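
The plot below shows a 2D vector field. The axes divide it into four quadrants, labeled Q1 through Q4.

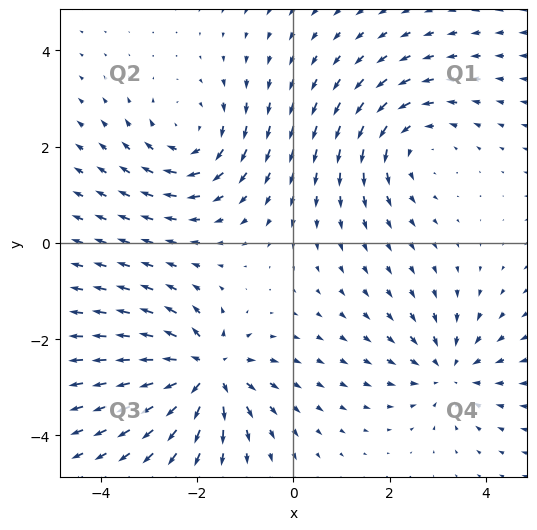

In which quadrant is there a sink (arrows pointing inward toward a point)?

The sink sits at approximately (3.2, -2.7), which lies in quadrant Q4. The divergence there is about -4, negative as expected for a sink.

Q4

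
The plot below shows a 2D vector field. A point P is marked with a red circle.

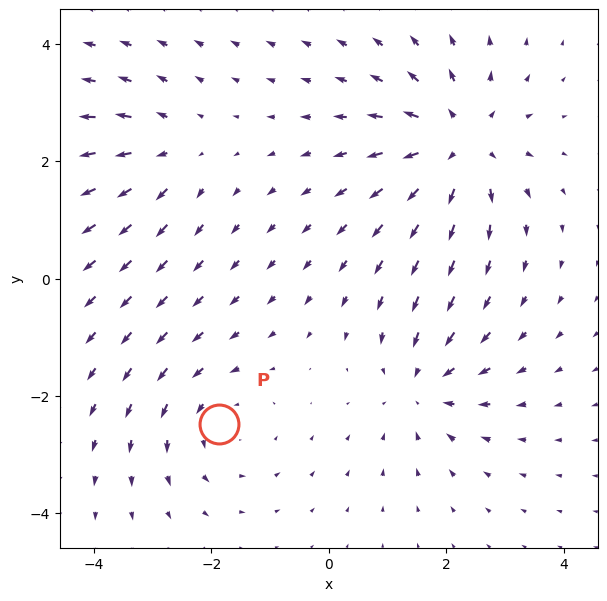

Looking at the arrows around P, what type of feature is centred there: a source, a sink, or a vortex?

vortex

At P (-1.9, -2.5) the arrows circulate counterclockwise. Divergence ≈0, curl about +3 — near-zero divergence with nonzero curl is a vortex.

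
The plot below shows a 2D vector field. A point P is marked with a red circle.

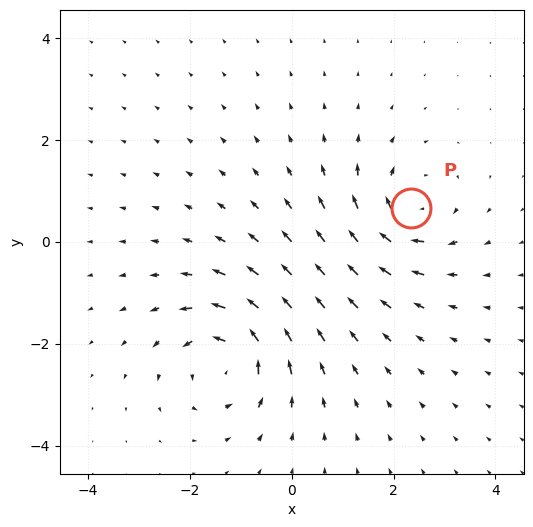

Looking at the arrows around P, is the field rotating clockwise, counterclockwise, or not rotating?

Near P at (2.3, 0.7) the arrows circulate clockwise. The curl (z-component) there is about -4; negative curl means clockwise rotation.

clockwise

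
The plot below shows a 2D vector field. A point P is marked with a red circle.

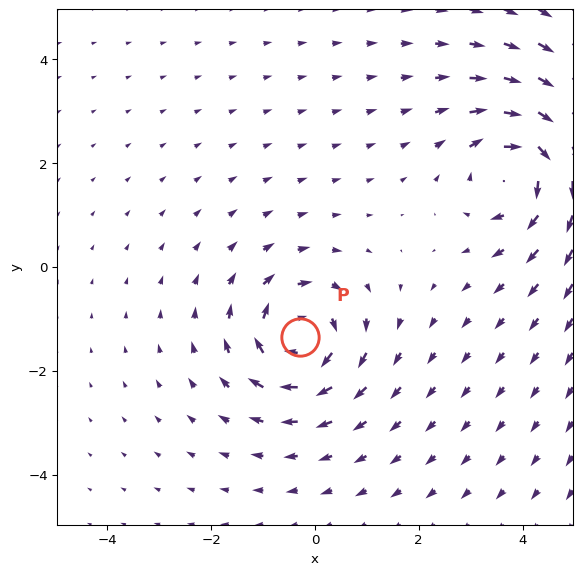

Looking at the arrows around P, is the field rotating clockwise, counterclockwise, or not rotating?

Near P at (-0.3, -1.3) the arrows circulate clockwise. The curl (z-component) there is about -4; negative curl means clockwise rotation.

clockwise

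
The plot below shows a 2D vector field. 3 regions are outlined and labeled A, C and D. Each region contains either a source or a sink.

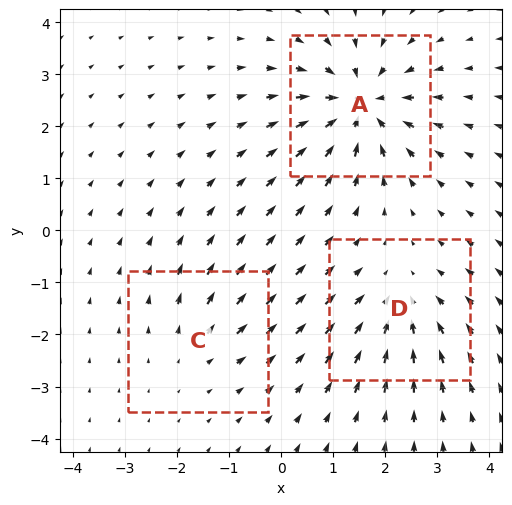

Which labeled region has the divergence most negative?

Divergence at each region's feature centre — A: about -5, C: about +2, D: about -3. Region A is most negative.

A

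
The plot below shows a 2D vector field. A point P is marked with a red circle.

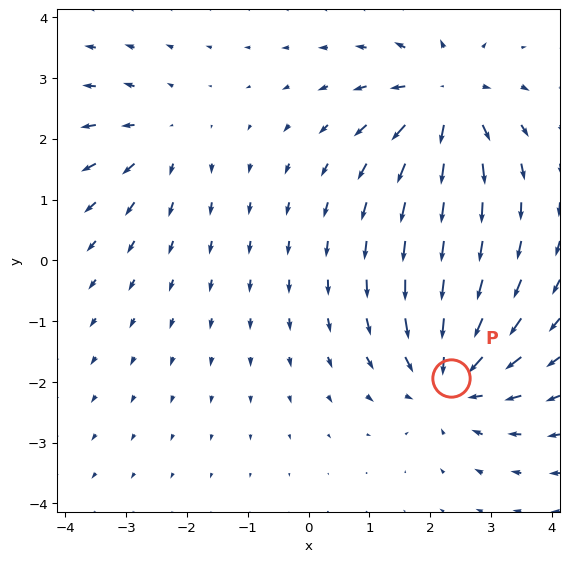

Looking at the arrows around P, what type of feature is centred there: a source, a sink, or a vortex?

At P (2.3, -1.9) the arrows converge inward. Divergence about -5, curl ≈0 — negative divergence with near-zero curl is a sink.

sink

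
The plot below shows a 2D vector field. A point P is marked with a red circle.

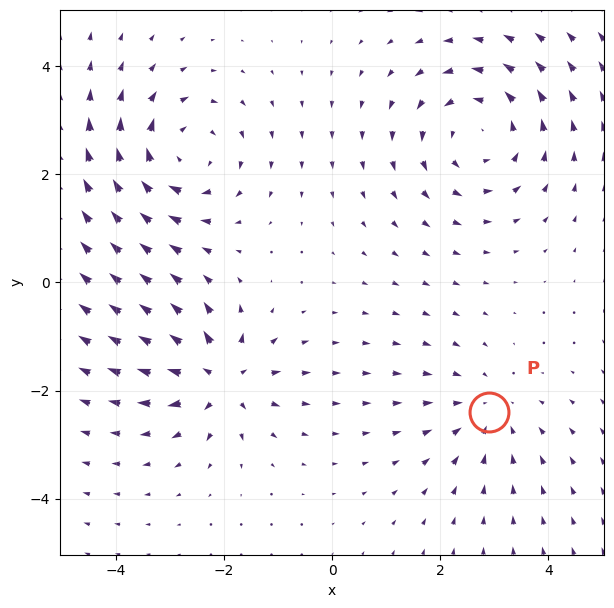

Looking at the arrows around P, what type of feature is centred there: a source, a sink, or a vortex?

sink

At P (2.9, -2.4) the arrows converge inward. Divergence about -3, curl ≈0 — negative divergence with near-zero curl is a sink.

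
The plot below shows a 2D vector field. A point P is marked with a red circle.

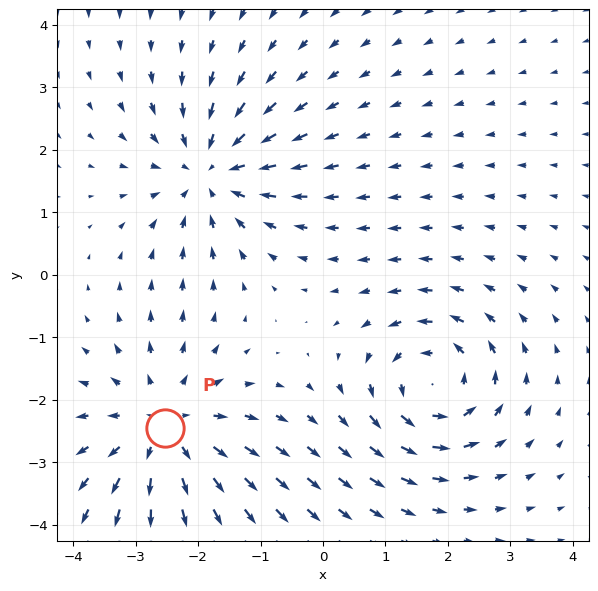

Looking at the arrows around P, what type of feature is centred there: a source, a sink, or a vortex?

source

At P (-2.5, -2.4) the arrows spread outward. Divergence about +4, curl ≈0 — positive divergence with near-zero curl is a source.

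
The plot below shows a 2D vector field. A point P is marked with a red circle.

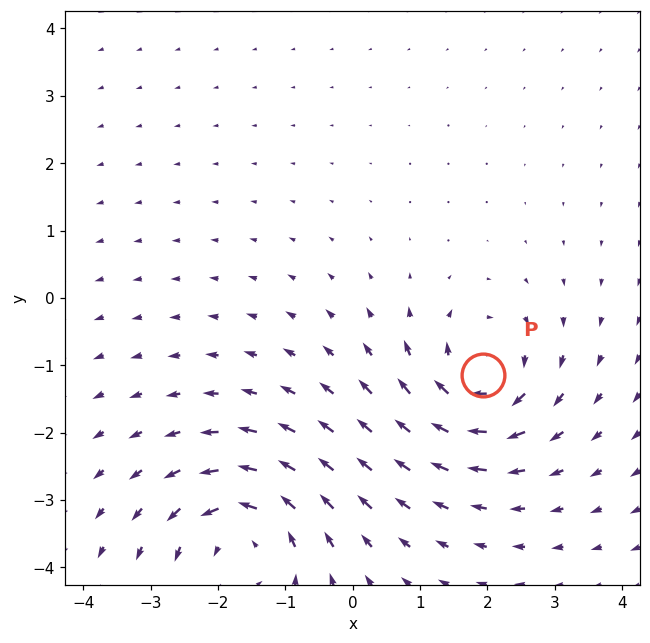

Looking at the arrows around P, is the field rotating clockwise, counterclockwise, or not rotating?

clockwise

Near P at (1.9, -1.1) the arrows circulate clockwise. The curl (z-component) there is about -6; negative curl means clockwise rotation.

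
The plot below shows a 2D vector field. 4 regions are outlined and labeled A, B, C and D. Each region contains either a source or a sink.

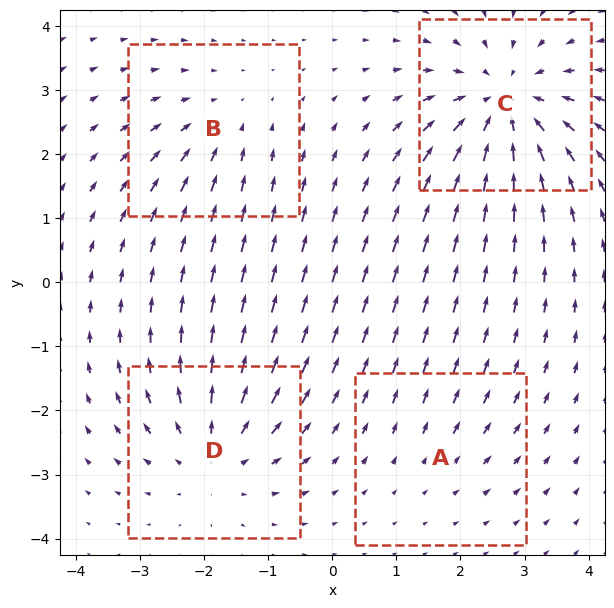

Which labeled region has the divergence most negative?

Divergence at each region's feature centre — A: about +2, B: about -3, C: about -6, D: about +5. Region C is most negative.

C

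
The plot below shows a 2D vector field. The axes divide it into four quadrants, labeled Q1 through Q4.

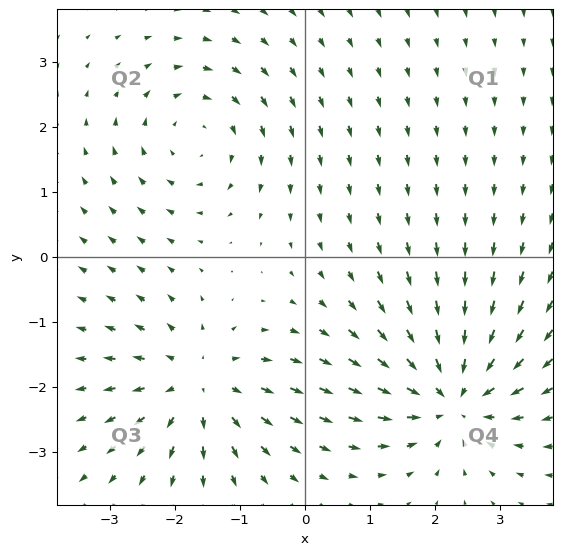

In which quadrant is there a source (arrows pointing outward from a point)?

Q3

The source sits at approximately (-1.6, -2.0), which lies in quadrant Q3. The divergence there is about +4, positive as expected for a source.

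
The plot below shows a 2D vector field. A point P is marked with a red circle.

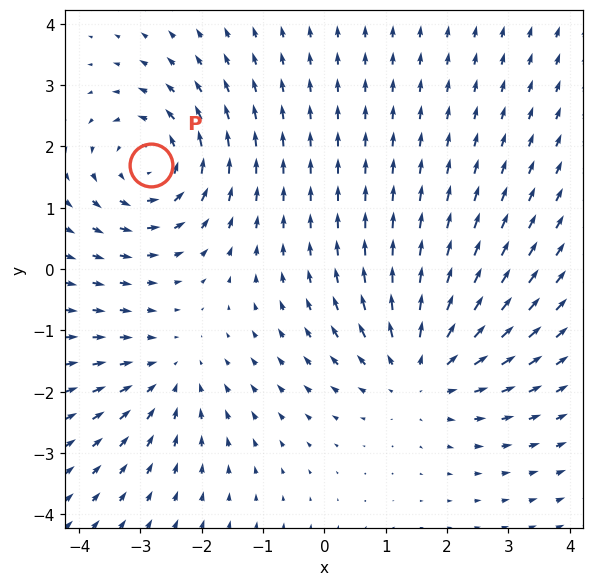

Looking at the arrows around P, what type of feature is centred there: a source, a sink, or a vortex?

At P (-2.8, 1.7) the arrows circulate counterclockwise. Divergence ≈0, curl about +4 — near-zero divergence with nonzero curl is a vortex.

vortex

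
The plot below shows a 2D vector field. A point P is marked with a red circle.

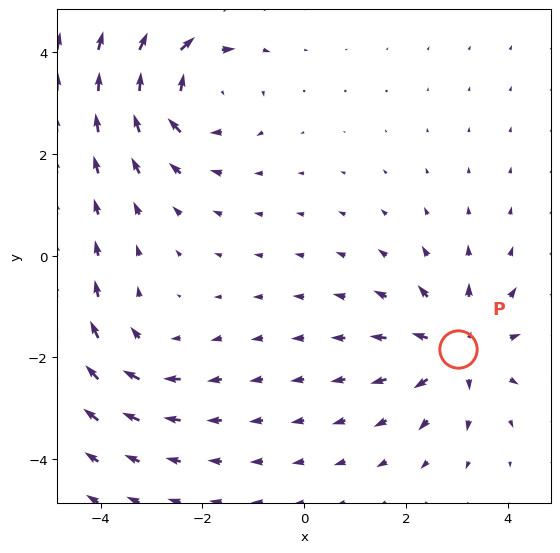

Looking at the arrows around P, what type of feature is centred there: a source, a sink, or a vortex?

source

At P (3.0, -1.8) the arrows spread outward. Divergence about +4, curl ≈0 — positive divergence with near-zero curl is a source.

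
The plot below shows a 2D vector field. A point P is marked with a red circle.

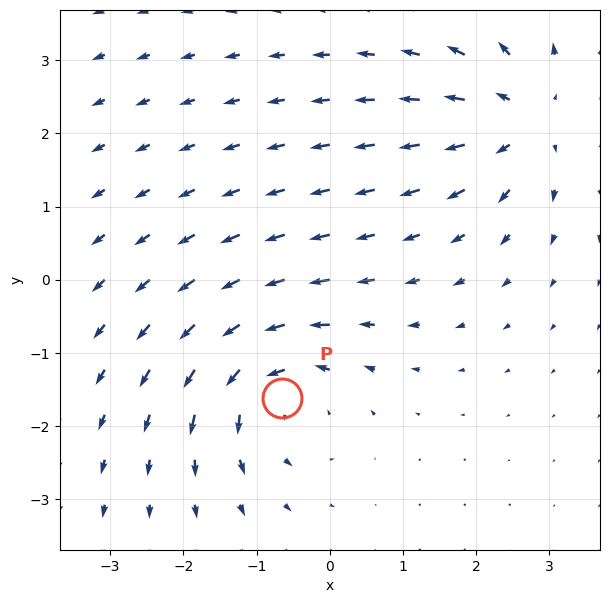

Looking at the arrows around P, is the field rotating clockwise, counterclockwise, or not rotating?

counterclockwise

Near P at (-0.7, -1.6) the arrows circulate counterclockwise. The curl (z-component) there is about +6; positive curl means counterclockwise rotation.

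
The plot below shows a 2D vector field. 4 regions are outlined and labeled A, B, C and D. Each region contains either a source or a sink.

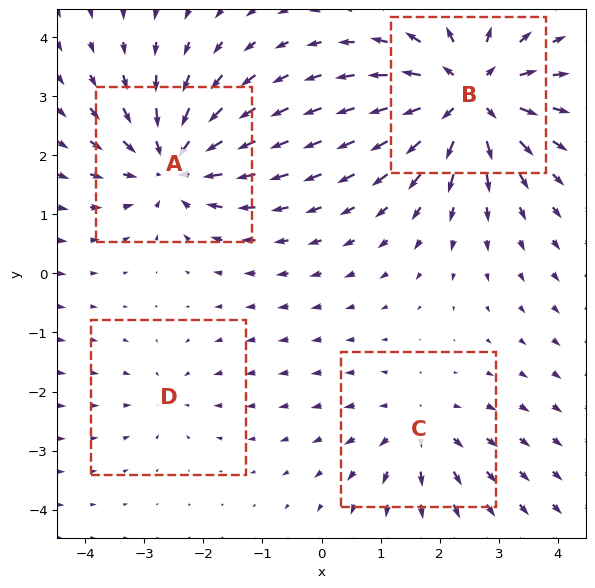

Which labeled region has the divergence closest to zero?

D

Divergence at each region's feature centre — A: about -6, B: about +7, C: about +4, D: about -2. Region D is closest to zero.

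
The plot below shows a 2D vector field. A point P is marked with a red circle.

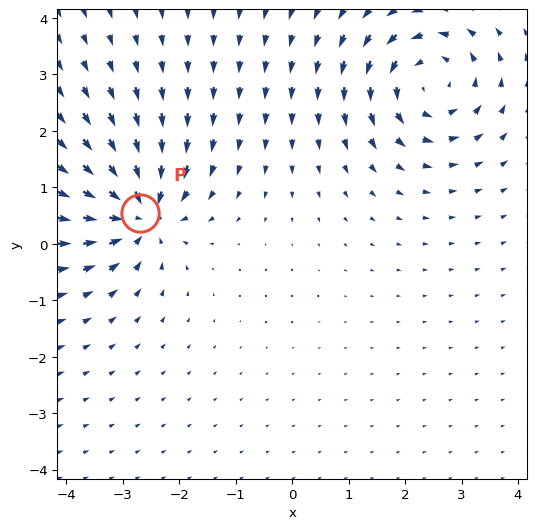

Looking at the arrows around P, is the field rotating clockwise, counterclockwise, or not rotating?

not rotating

Near P at (-2.7, 0.5) the arrows show no circulation. The curl there is ≈0.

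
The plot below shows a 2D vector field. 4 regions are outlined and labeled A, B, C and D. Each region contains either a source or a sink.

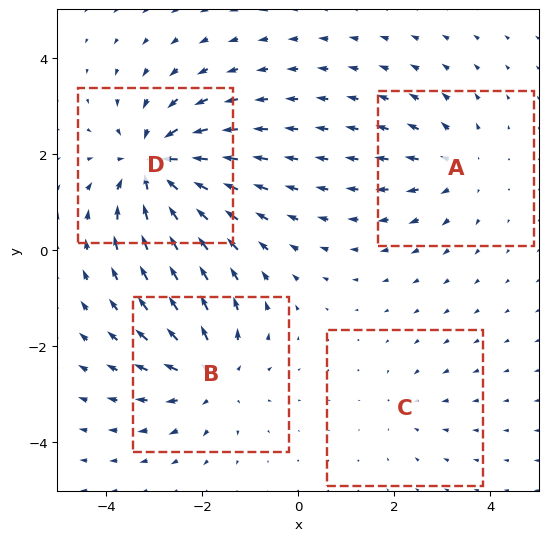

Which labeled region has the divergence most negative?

Divergence at each region's feature centre — A: about +3, B: about +5, C: about -2, D: about -7. Region D is most negative.

D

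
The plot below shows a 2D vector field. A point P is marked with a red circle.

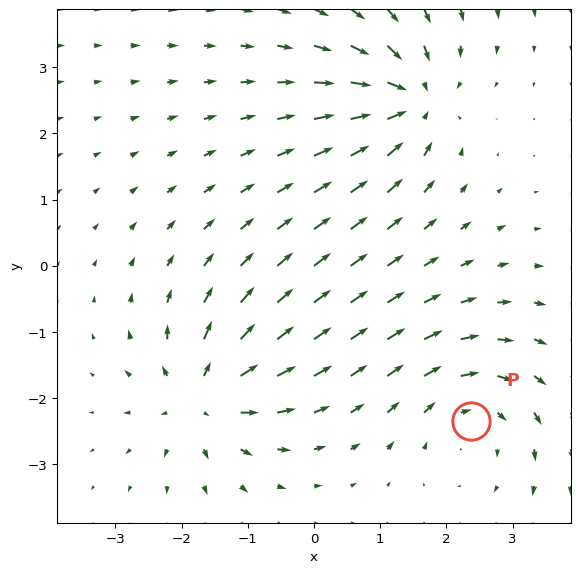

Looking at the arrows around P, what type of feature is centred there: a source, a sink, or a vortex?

At P (2.4, -2.3) the arrows circulate clockwise. Divergence ≈0, curl about -3 — near-zero divergence with nonzero curl is a vortex.

vortex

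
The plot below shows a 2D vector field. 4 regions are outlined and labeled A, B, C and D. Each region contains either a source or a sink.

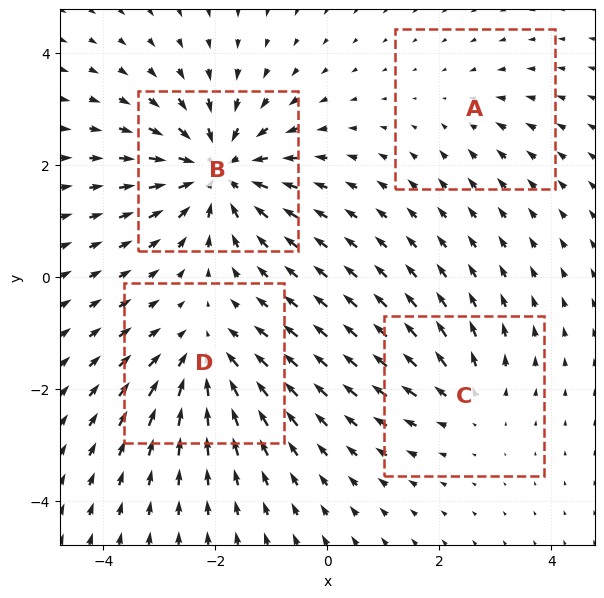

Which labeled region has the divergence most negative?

Divergence at each region's feature centre — A: about -2, B: about -7, C: about +4, D: about -5. Region B is most negative.

B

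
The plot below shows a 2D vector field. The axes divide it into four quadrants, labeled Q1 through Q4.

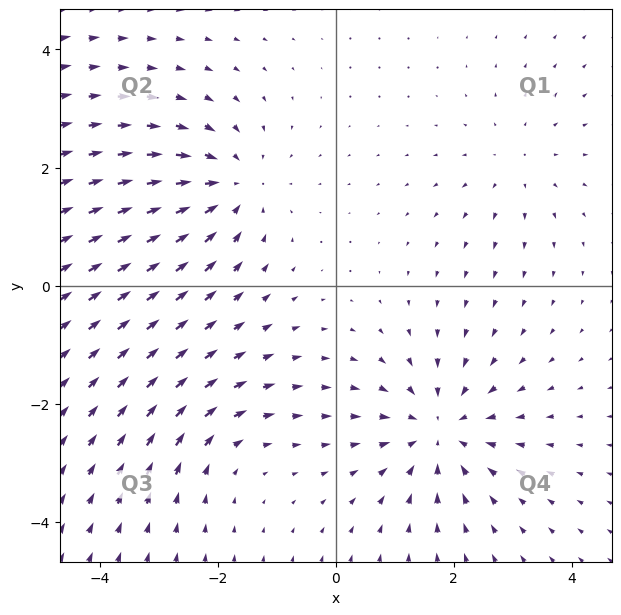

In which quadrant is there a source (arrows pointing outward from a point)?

Q1

The source sits at approximately (3.1, 2.1), which lies in quadrant Q1. The divergence there is about +2, positive as expected for a source.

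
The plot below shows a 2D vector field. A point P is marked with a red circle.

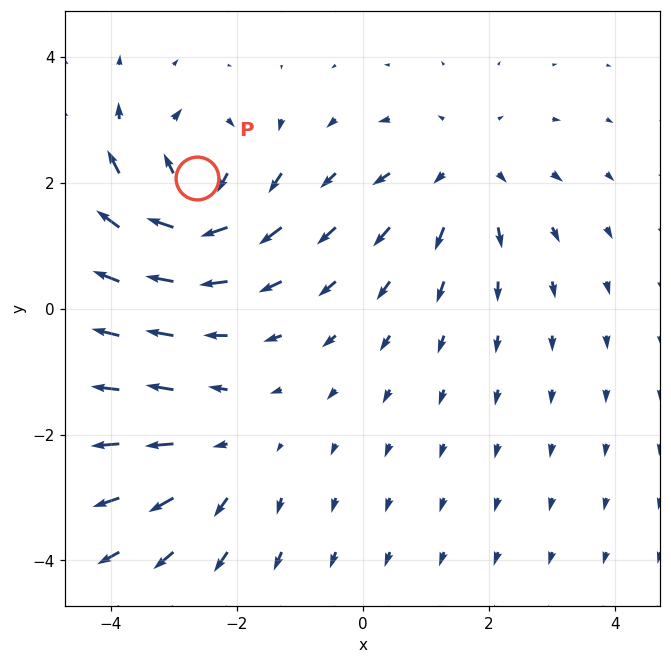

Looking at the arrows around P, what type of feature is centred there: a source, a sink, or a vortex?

vortex

At P (-2.6, 2.1) the arrows circulate clockwise. Divergence ≈0, curl about -6 — near-zero divergence with nonzero curl is a vortex.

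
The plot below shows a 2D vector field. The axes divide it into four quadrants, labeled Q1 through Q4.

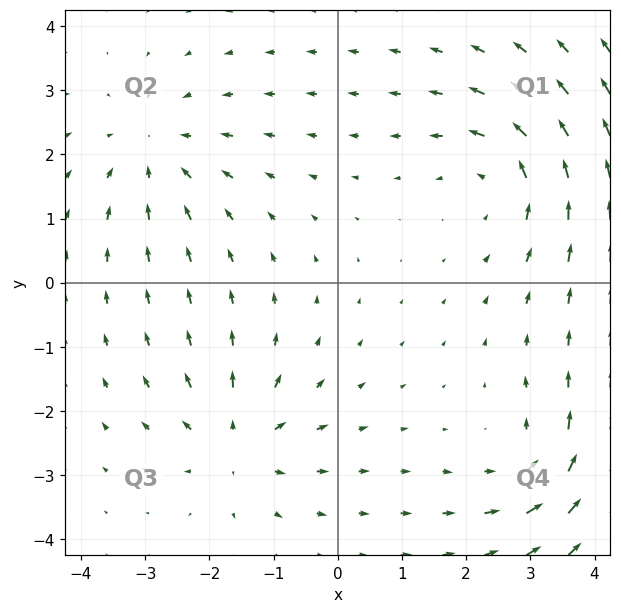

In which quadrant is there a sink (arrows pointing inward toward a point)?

Q2

The sink sits at approximately (-2.9, 2.0), which lies in quadrant Q2. The divergence there is about -3, negative as expected for a sink.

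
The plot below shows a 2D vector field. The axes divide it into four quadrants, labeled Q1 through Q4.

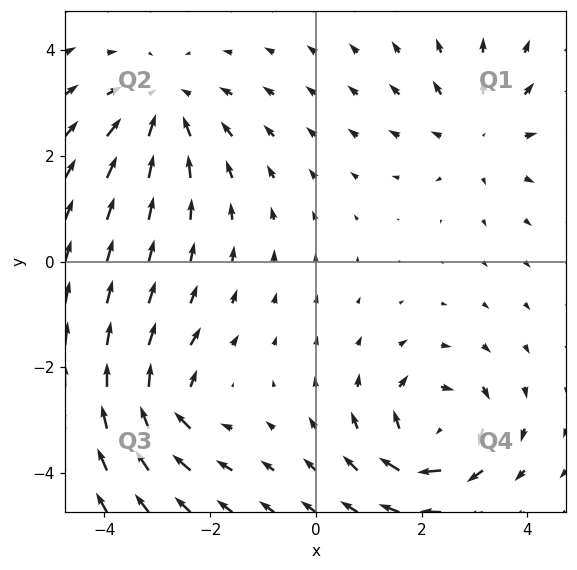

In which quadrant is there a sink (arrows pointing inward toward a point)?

Q2

The sink sits at approximately (-2.9, 2.9), which lies in quadrant Q2. The divergence there is about -3, negative as expected for a sink.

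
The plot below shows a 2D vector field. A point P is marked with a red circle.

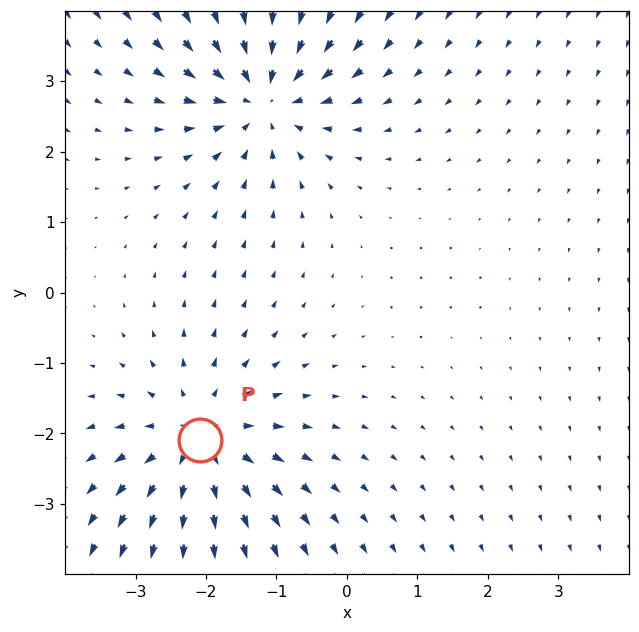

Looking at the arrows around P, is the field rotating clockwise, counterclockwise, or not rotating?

not rotating

Near P at (-2.1, -2.1) the arrows show no circulation. The curl there is ≈0.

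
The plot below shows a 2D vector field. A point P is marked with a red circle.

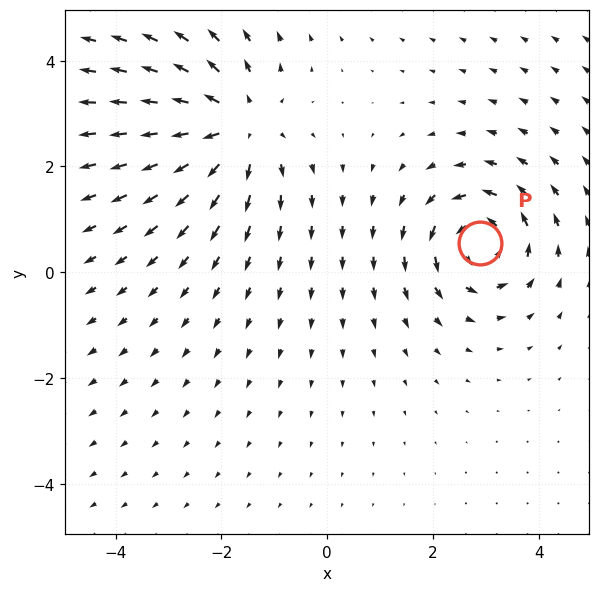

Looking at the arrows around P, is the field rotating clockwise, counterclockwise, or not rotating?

Near P at (2.9, 0.6) the arrows circulate counterclockwise. The curl (z-component) there is about +5; positive curl means counterclockwise rotation.

counterclockwise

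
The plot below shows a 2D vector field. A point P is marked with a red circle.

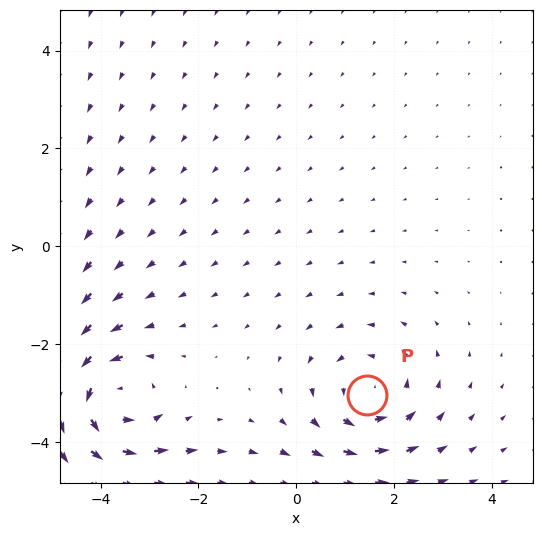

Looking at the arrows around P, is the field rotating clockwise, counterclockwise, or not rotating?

counterclockwise

Near P at (1.4, -3.0) the arrows circulate counterclockwise. The curl (z-component) there is about +3; positive curl means counterclockwise rotation.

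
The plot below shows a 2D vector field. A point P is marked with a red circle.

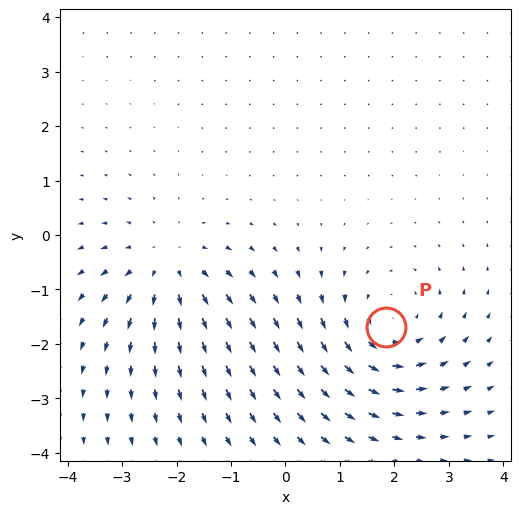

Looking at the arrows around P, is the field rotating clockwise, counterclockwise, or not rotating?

counterclockwise

Near P at (1.9, -1.7) the arrows circulate counterclockwise. The curl (z-component) there is about +4; positive curl means counterclockwise rotation.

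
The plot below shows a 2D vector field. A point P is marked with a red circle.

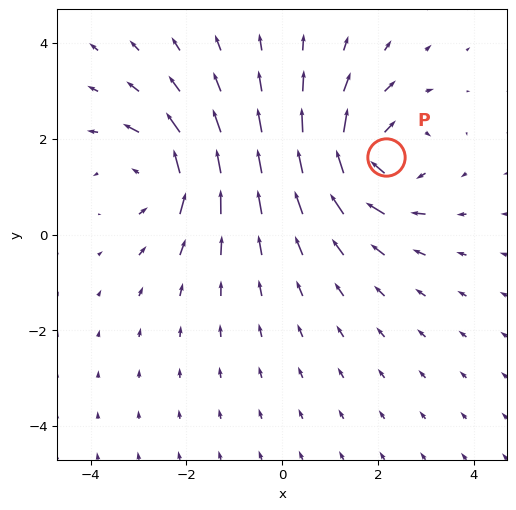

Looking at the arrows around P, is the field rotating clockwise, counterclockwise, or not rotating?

Near P at (2.2, 1.6) the arrows circulate clockwise. The curl (z-component) there is about -6; negative curl means clockwise rotation.

clockwise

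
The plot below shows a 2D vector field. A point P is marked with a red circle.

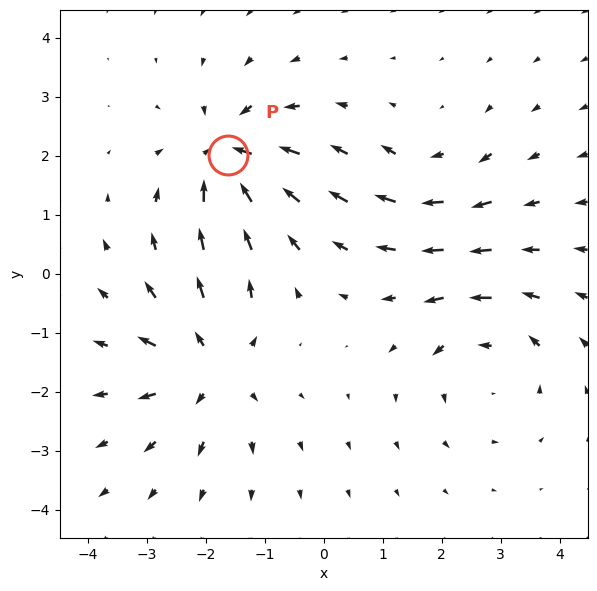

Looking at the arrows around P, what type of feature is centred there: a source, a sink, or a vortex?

At P (-1.6, 2.0) the arrows converge inward. Divergence about -7, curl ≈0 — negative divergence with near-zero curl is a sink.

sink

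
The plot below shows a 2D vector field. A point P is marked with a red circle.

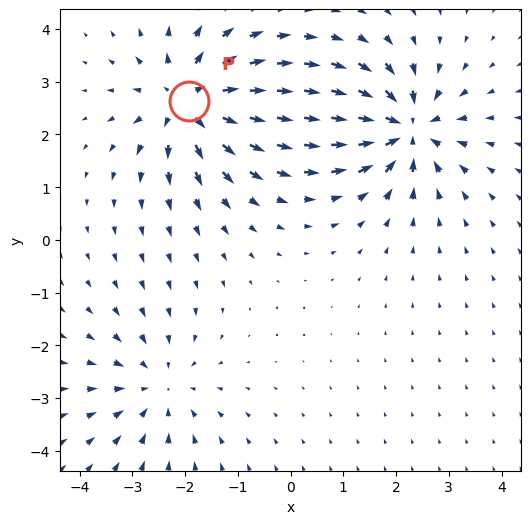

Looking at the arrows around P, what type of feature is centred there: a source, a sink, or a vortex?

source

At P (-1.9, 2.6) the arrows spread outward. Divergence about +6, curl ≈0 — positive divergence with near-zero curl is a source.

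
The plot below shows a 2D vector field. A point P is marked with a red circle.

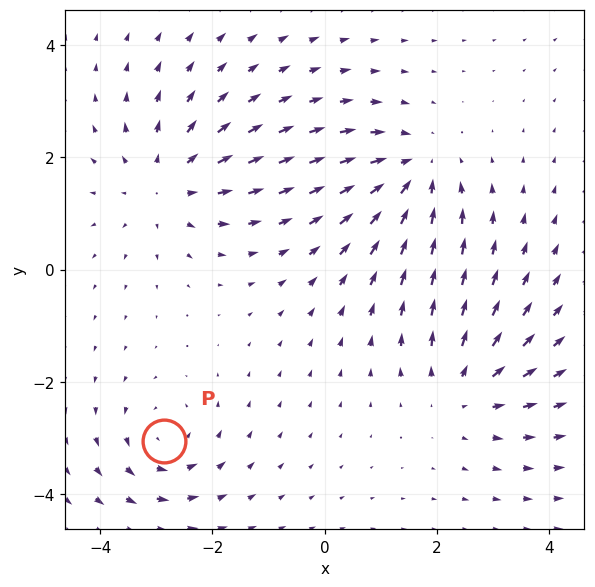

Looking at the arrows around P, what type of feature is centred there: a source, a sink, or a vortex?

At P (-2.9, -3.1) the arrows circulate counterclockwise. Divergence ≈0, curl about +4 — near-zero divergence with nonzero curl is a vortex.

vortex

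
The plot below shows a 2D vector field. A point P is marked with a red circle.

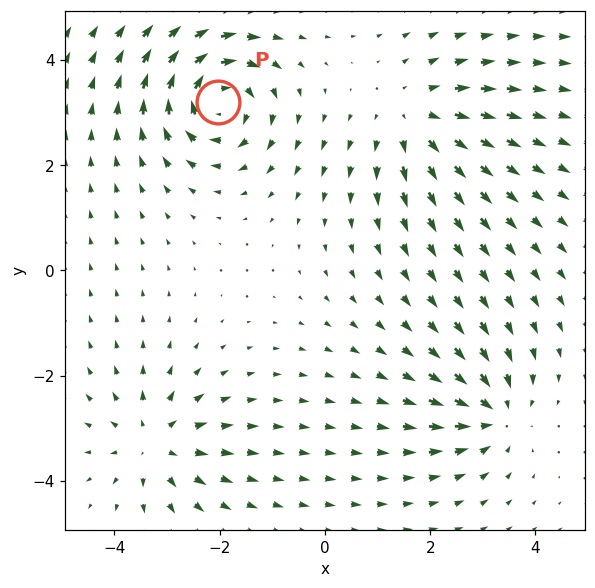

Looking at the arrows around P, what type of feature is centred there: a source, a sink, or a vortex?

At P (-2.0, 3.2) the arrows circulate clockwise. Divergence ≈0, curl about -7 — near-zero divergence with nonzero curl is a vortex.

vortex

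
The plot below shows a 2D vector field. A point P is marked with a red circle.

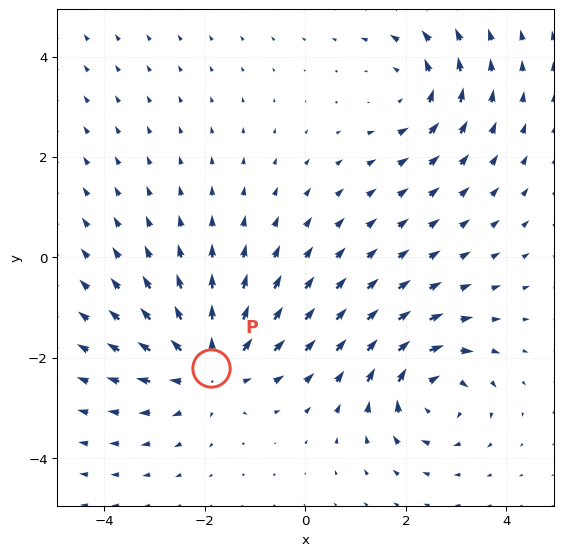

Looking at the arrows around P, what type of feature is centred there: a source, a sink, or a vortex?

source

At P (-1.9, -2.2) the arrows spread outward. Divergence about +4, curl ≈0 — positive divergence with near-zero curl is a source.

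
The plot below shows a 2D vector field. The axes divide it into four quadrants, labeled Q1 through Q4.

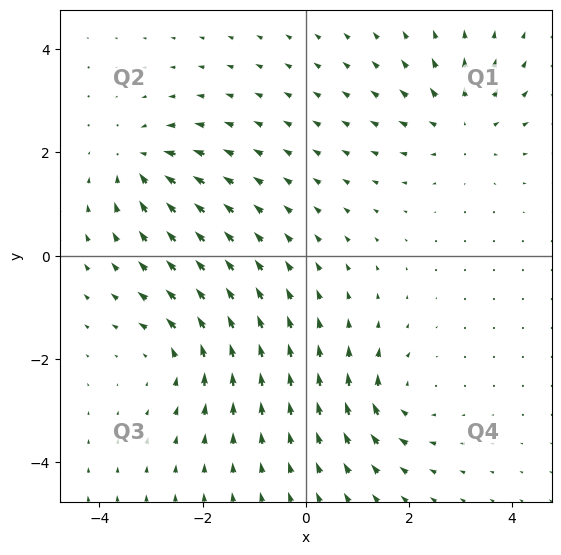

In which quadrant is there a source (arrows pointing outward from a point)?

Q1

The source sits at approximately (3.0, 2.5), which lies in quadrant Q1. The divergence there is about +5, positive as expected for a source.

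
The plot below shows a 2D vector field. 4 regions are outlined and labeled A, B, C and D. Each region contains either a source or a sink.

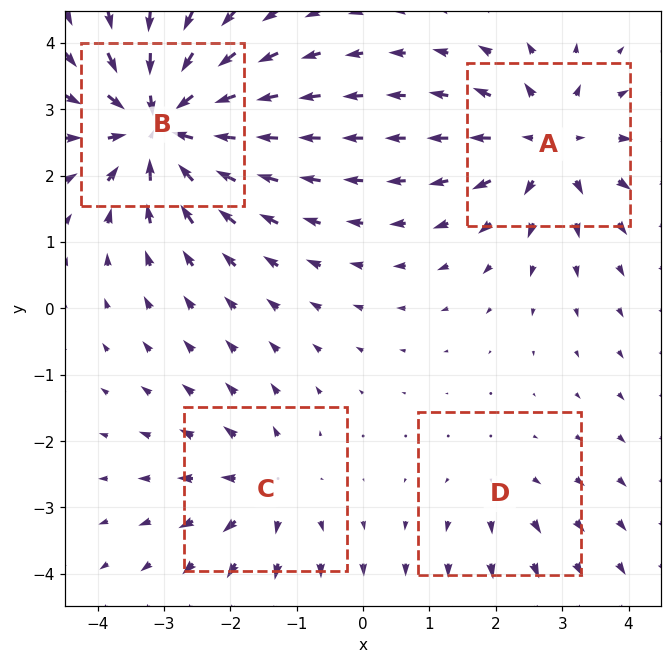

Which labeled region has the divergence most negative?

Divergence at each region's feature centre — A: about +5, B: about -8, C: about +4, D: about +2. Region B is most negative.

B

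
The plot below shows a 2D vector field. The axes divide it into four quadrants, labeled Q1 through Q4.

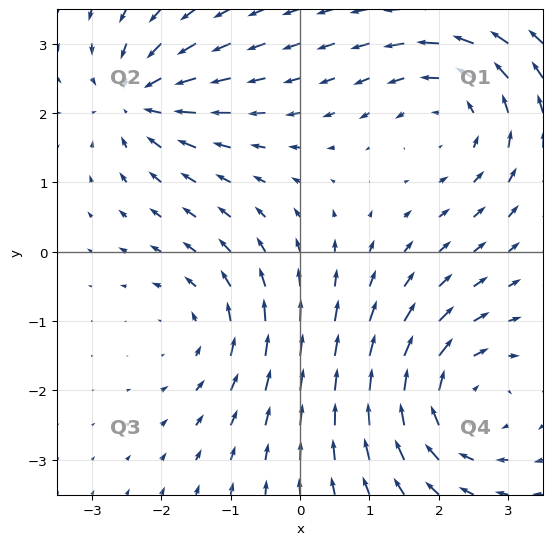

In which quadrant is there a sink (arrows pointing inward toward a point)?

Q2

The sink sits at approximately (-2.3, 2.2), which lies in quadrant Q2. The divergence there is about -5, negative as expected for a sink.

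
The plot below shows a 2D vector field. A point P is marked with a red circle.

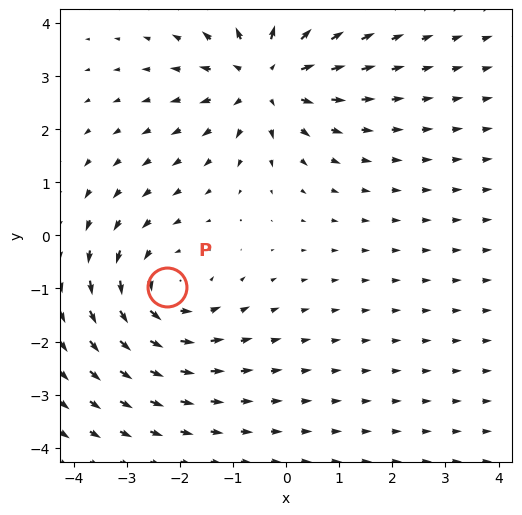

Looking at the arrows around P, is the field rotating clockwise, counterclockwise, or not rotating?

Near P at (-2.2, -1.0) the arrows circulate counterclockwise. The curl (z-component) there is about +2; positive curl means counterclockwise rotation.

counterclockwise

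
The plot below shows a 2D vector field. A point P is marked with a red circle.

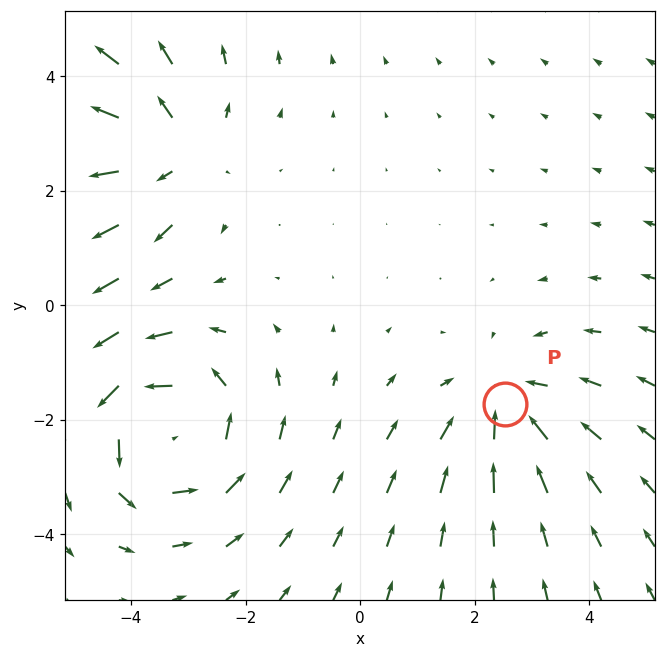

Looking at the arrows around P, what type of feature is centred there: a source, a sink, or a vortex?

At P (2.5, -1.7) the arrows converge inward. Divergence about -3, curl ≈0 — negative divergence with near-zero curl is a sink.

sink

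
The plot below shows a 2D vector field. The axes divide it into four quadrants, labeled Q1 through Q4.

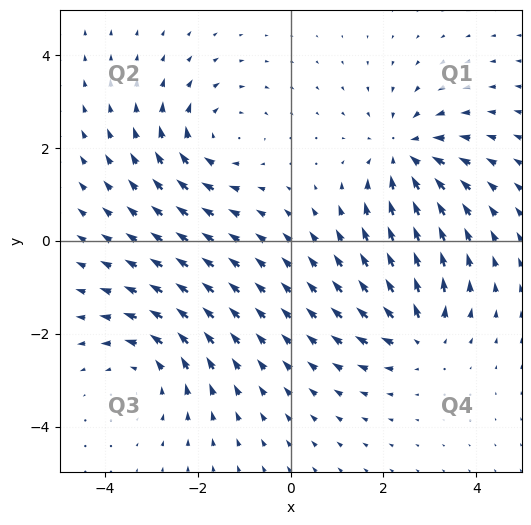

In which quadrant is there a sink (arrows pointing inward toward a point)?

The sink sits at approximately (2.5, 1.9), which lies in quadrant Q1. The divergence there is about -5, negative as expected for a sink.

Q1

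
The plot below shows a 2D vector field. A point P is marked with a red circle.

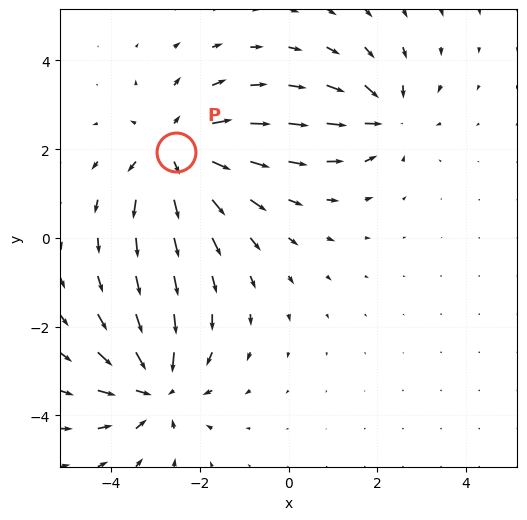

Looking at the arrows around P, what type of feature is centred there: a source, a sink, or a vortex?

source

At P (-2.5, 1.9) the arrows spread outward. Divergence about +4, curl ≈0 — positive divergence with near-zero curl is a source.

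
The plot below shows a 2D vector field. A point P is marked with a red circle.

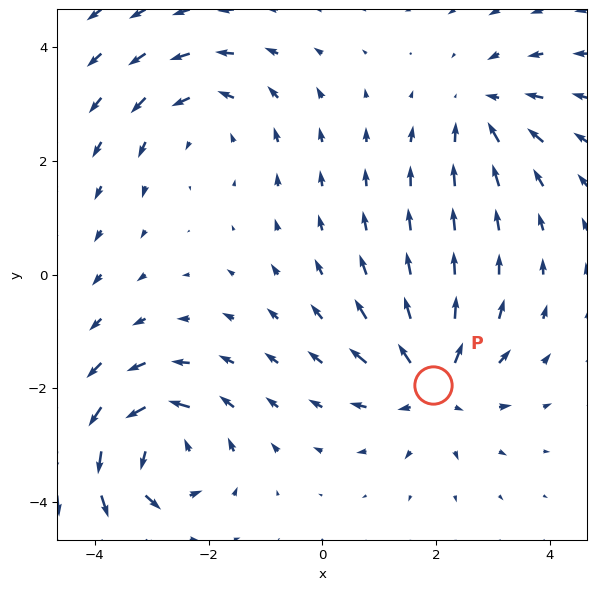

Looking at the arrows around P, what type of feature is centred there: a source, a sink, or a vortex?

source

At P (2.0, -2.0) the arrows spread outward. Divergence about +4, curl ≈0 — positive divergence with near-zero curl is a source.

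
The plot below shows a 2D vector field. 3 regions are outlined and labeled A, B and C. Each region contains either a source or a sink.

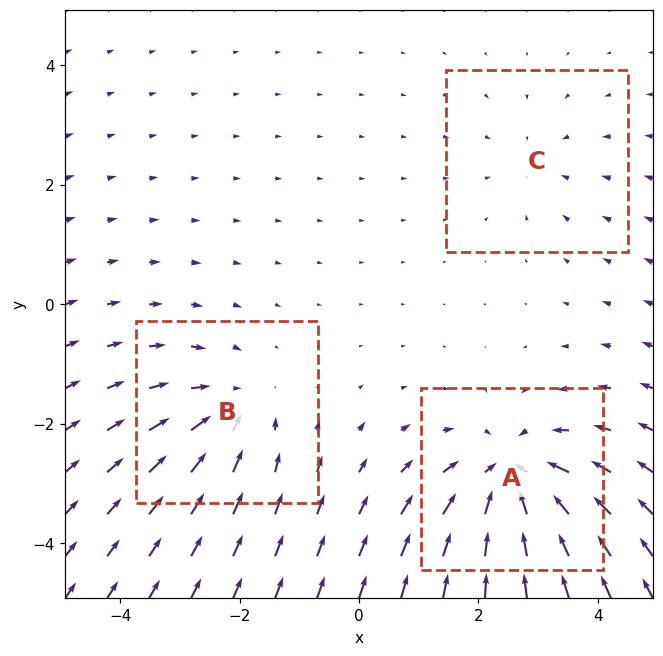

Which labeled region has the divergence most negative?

A

Divergence at each region's feature centre — A: about -5, B: about -3, C: about -2. Region A is most negative.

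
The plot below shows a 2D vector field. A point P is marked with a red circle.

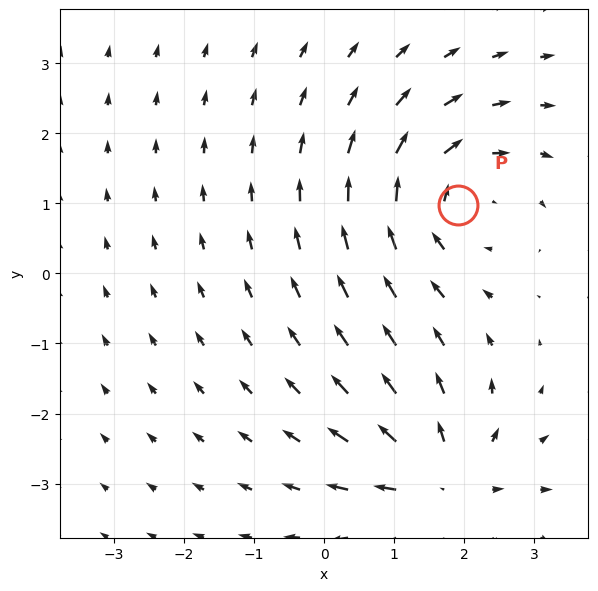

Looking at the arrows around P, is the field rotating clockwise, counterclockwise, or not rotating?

clockwise

Near P at (1.9, 1.0) the arrows circulate clockwise. The curl (z-component) there is about -4; negative curl means clockwise rotation.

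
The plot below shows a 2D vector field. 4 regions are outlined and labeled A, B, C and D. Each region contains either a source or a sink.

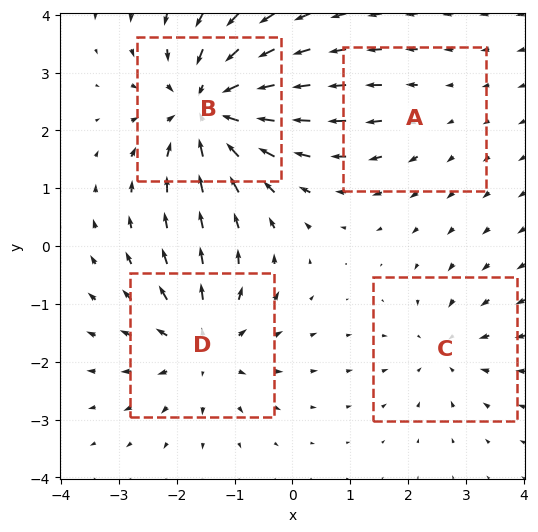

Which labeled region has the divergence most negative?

Divergence at each region's feature centre — A: about +2, B: about -7, C: about -3, D: about +5. Region B is most negative.

B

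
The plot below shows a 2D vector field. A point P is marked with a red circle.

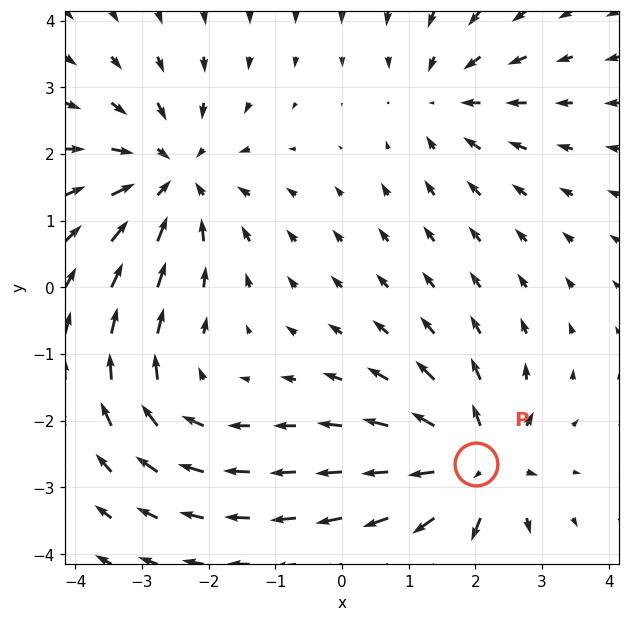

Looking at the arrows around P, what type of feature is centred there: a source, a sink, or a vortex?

At P (2.0, -2.6) the arrows spread outward. Divergence about +6, curl ≈0 — positive divergence with near-zero curl is a source.

source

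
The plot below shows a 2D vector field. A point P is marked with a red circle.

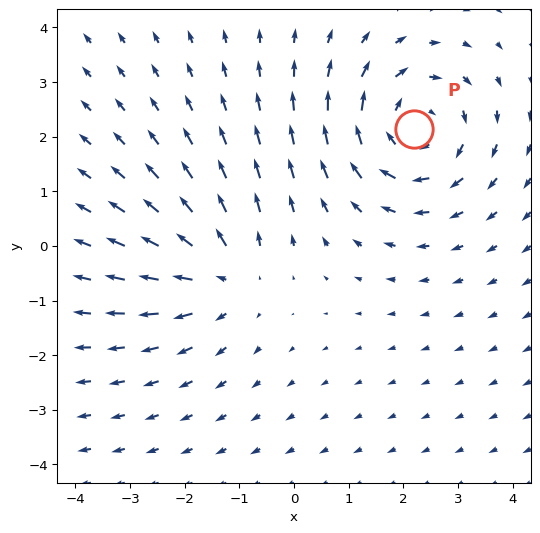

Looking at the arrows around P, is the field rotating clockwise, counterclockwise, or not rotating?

Near P at (2.2, 2.1) the arrows circulate clockwise. The curl (z-component) there is about -4; negative curl means clockwise rotation.

clockwise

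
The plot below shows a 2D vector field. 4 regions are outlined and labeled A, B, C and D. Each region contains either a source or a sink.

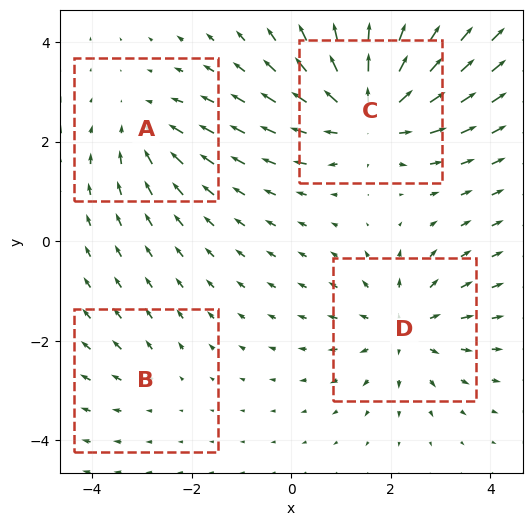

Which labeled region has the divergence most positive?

Divergence at each region's feature centre — A: about -3, B: about +2, C: about +7, D: about +5. Region C is most positive.

C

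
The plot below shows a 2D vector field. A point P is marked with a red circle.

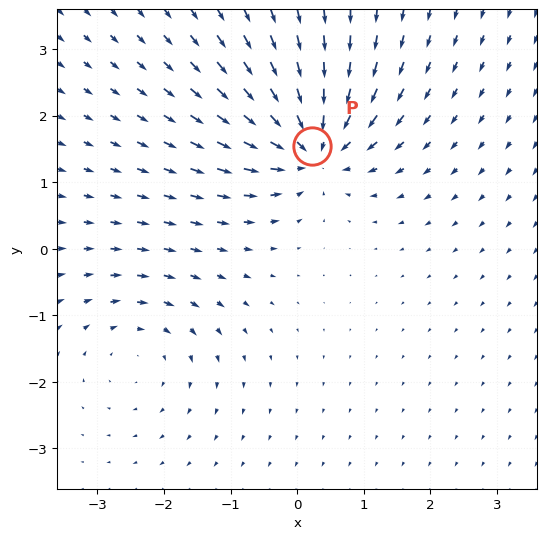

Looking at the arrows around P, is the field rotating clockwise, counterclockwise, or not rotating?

Near P at (0.2, 1.5) the arrows show no circulation. The curl there is ≈0.

not rotating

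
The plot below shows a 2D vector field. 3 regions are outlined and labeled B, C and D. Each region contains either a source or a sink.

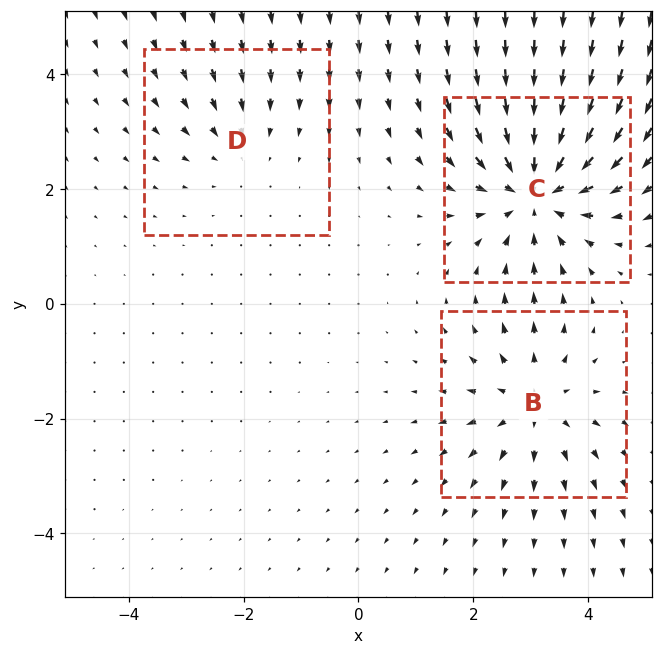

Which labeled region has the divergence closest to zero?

D

Divergence at each region's feature centre — B: about +3, C: about -4, D: about -2. Region D is closest to zero.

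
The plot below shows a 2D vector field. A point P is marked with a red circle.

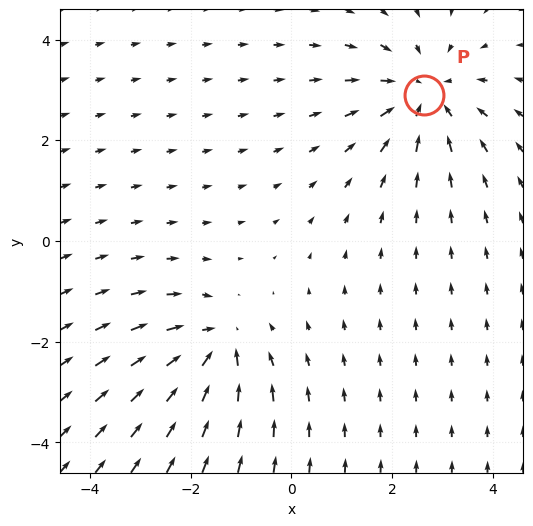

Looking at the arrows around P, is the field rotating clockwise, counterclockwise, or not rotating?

not rotating

Near P at (2.6, 2.9) the arrows show no circulation. The curl there is ≈0.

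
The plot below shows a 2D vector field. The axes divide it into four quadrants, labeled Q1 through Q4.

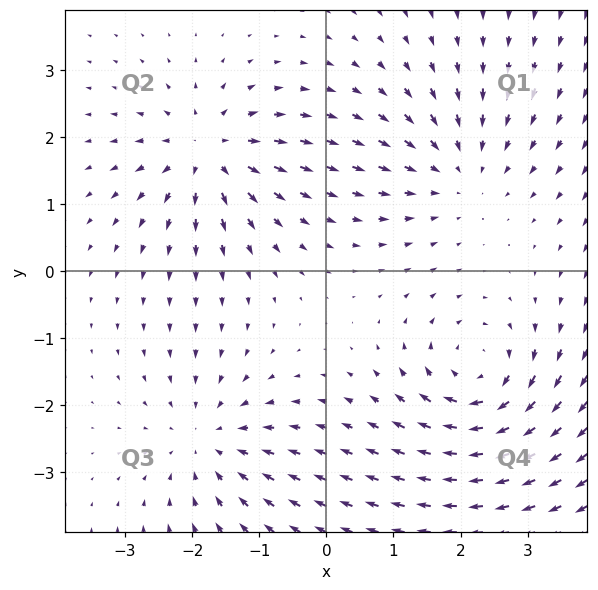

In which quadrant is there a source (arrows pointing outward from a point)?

Q2

The source sits at approximately (-1.8, 1.8), which lies in quadrant Q2. The divergence there is about +6, positive as expected for a source.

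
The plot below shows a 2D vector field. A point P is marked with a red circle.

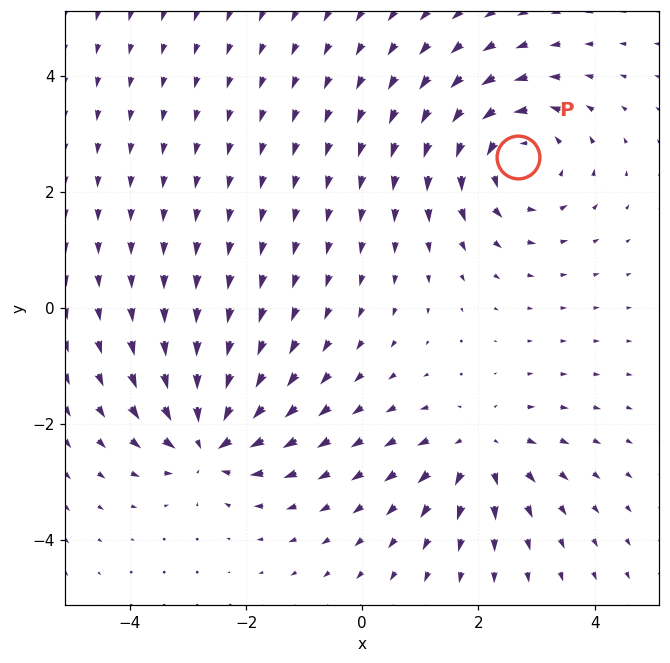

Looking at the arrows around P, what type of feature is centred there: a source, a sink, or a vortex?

vortex

At P (2.7, 2.6) the arrows circulate counterclockwise. Divergence ≈0, curl about +4 — near-zero divergence with nonzero curl is a vortex.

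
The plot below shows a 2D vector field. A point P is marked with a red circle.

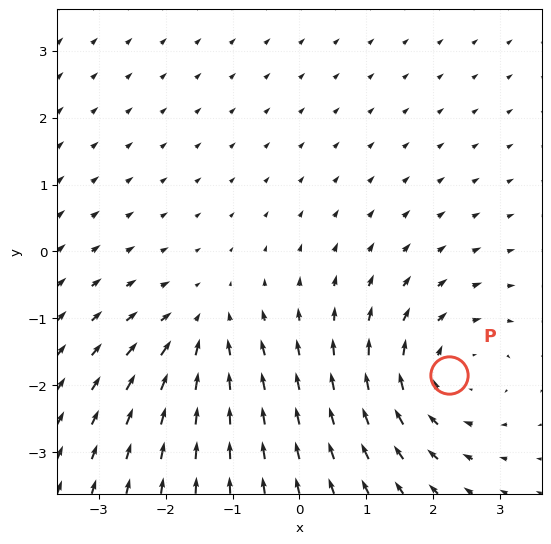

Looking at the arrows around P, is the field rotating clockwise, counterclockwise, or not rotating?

Near P at (2.2, -1.9) the arrows circulate clockwise. The curl (z-component) there is about -4; negative curl means clockwise rotation.

clockwise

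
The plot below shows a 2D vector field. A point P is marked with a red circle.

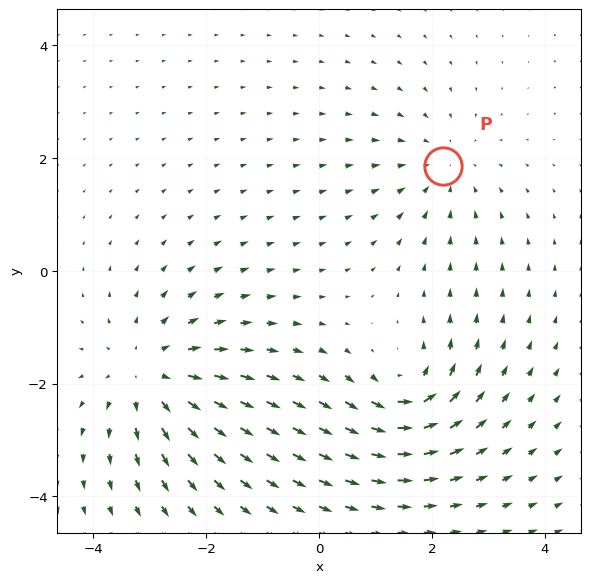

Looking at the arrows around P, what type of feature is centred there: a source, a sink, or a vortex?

At P (2.2, 1.9) the arrows converge inward. Divergence about -3, curl ≈0 — negative divergence with near-zero curl is a sink.

sink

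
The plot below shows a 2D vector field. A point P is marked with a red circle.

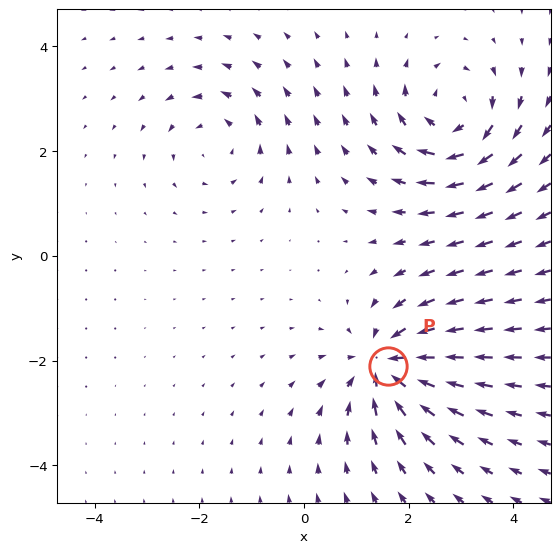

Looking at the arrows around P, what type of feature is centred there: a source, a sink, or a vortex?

At P (1.6, -2.1) the arrows converge inward. Divergence about -6, curl ≈0 — negative divergence with near-zero curl is a sink.

sink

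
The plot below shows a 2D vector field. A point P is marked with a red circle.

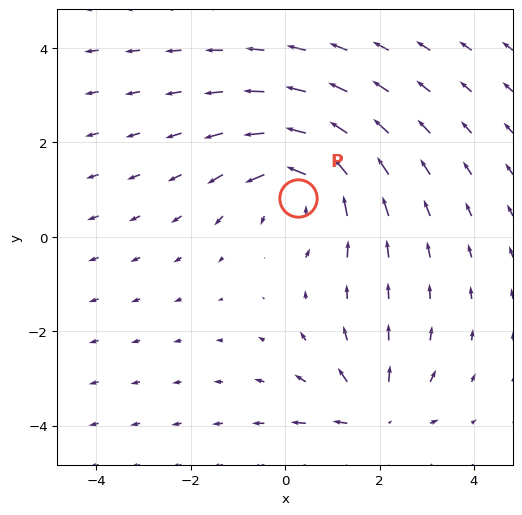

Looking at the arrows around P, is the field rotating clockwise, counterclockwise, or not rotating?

counterclockwise

Near P at (0.3, 0.8) the arrows circulate counterclockwise. The curl (z-component) there is about +4; positive curl means counterclockwise rotation.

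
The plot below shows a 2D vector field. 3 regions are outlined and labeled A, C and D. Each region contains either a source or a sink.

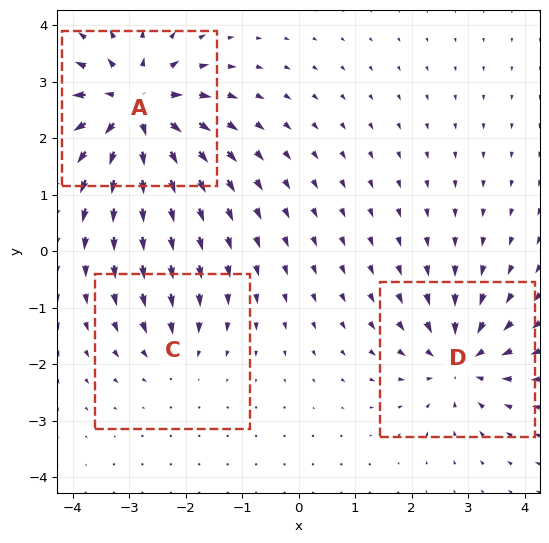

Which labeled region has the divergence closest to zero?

Divergence at each region's feature centre — A: about +6, C: about -2, D: about -4. Region C is closest to zero.

C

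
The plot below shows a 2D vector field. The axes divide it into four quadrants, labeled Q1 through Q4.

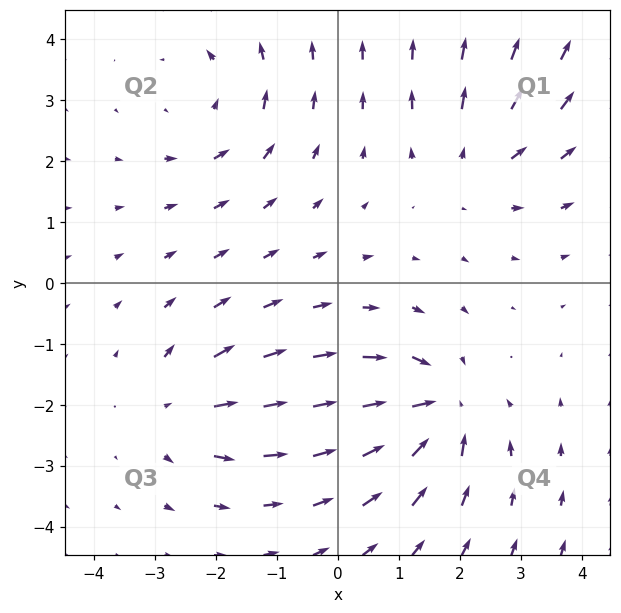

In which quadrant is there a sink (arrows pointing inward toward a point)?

Q4

The sink sits at approximately (1.6, -2.1), which lies in quadrant Q4. The divergence there is about -6, negative as expected for a sink.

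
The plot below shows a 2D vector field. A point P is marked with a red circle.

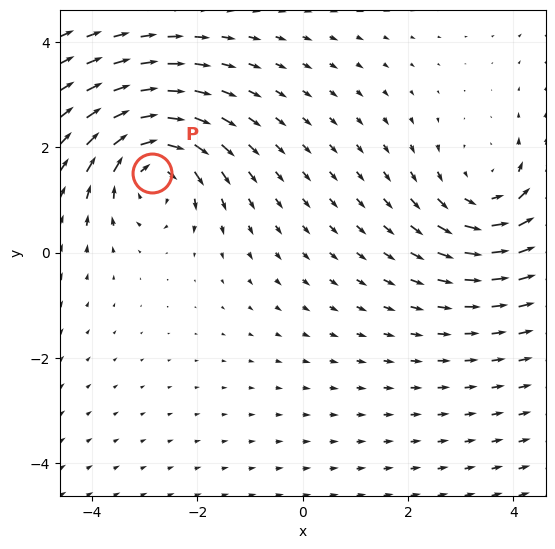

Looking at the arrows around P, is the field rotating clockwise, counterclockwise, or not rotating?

Near P at (-2.9, 1.5) the arrows circulate clockwise. The curl (z-component) there is about -4; negative curl means clockwise rotation.

clockwise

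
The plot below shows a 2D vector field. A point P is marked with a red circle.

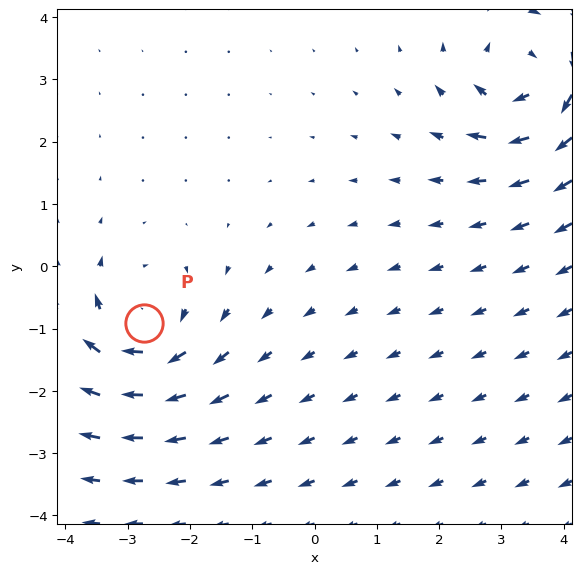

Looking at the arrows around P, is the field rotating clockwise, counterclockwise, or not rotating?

Near P at (-2.7, -0.9) the arrows circulate clockwise. The curl (z-component) there is about -5; negative curl means clockwise rotation.

clockwise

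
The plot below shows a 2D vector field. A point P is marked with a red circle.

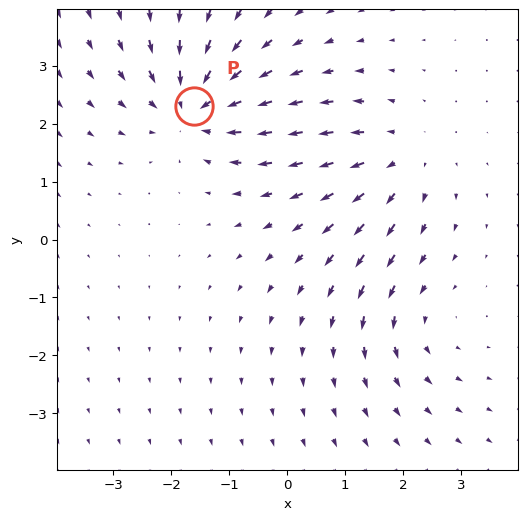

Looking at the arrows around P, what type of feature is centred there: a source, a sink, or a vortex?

sink

At P (-1.6, 2.3) the arrows converge inward. Divergence about -5, curl ≈0 — negative divergence with near-zero curl is a sink.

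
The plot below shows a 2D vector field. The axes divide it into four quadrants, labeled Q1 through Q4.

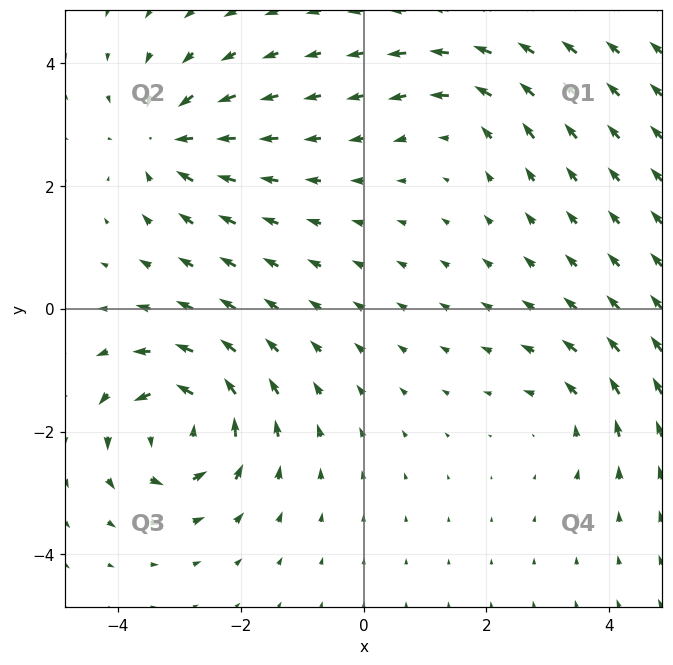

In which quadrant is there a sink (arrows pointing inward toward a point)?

Q2

The sink sits at approximately (-3.2, 2.7), which lies in quadrant Q2. The divergence there is about -4, negative as expected for a sink.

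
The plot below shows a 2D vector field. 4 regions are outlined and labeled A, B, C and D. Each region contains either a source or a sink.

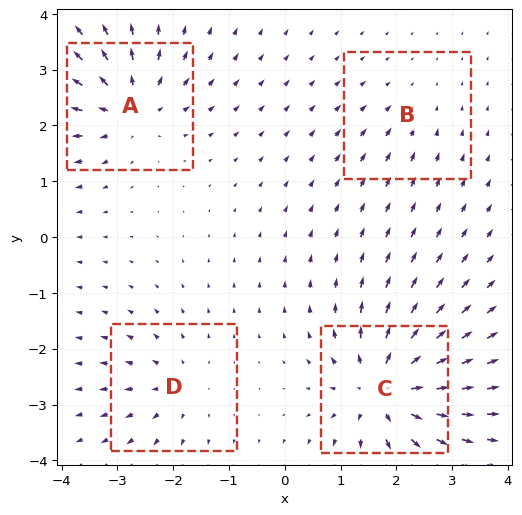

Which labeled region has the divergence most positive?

Divergence at each region's feature centre — A: about +6, B: about -2, C: about +9, D: about +4. Region C is most positive.

C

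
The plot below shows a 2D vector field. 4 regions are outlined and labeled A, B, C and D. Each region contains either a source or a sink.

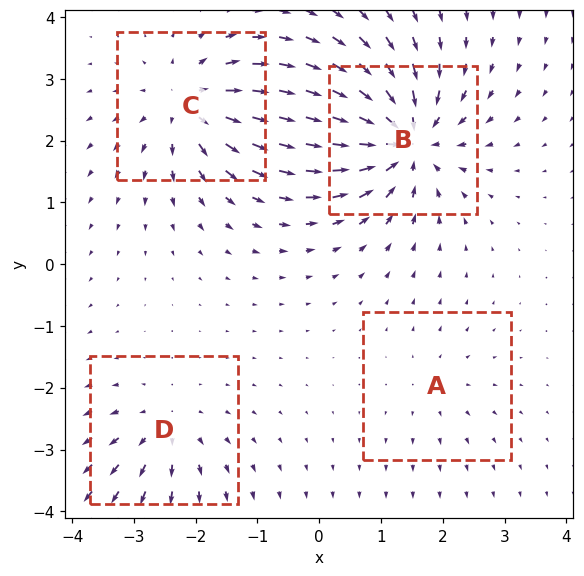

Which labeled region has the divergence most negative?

Divergence at each region's feature centre — A: about +2, B: about -8, C: about +6, D: about +4. Region B is most negative.

B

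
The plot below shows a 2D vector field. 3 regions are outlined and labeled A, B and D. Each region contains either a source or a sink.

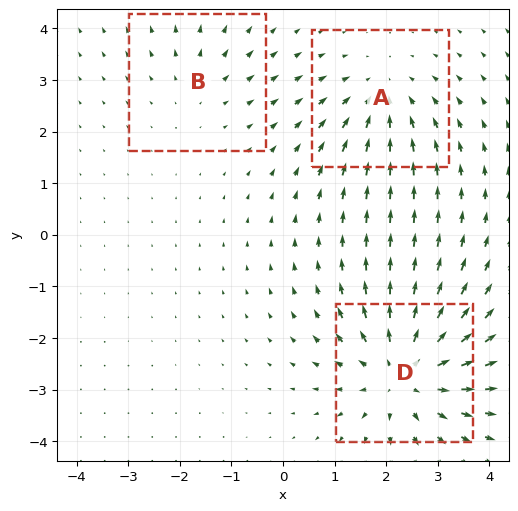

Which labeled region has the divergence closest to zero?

B

Divergence at each region's feature centre — A: about -3, B: about +2, D: about +4. Region B is closest to zero.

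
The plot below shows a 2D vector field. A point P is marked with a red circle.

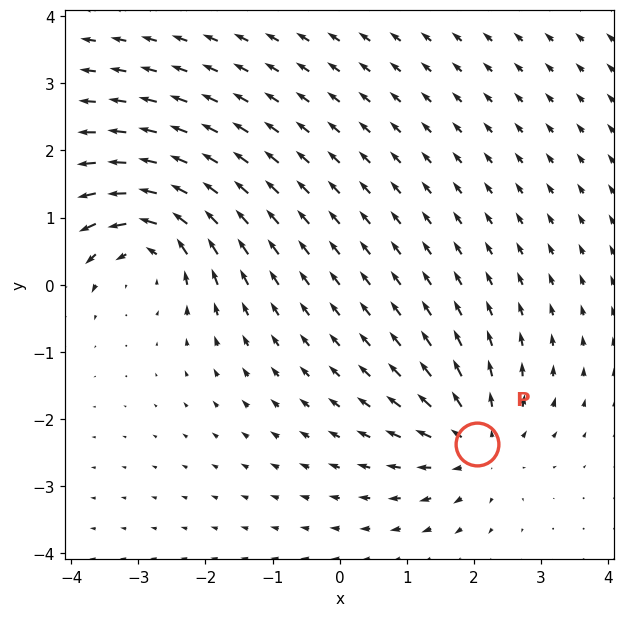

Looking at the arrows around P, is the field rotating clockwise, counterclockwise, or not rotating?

not rotating

Near P at (2.0, -2.4) the arrows show no circulation. The curl there is ≈0.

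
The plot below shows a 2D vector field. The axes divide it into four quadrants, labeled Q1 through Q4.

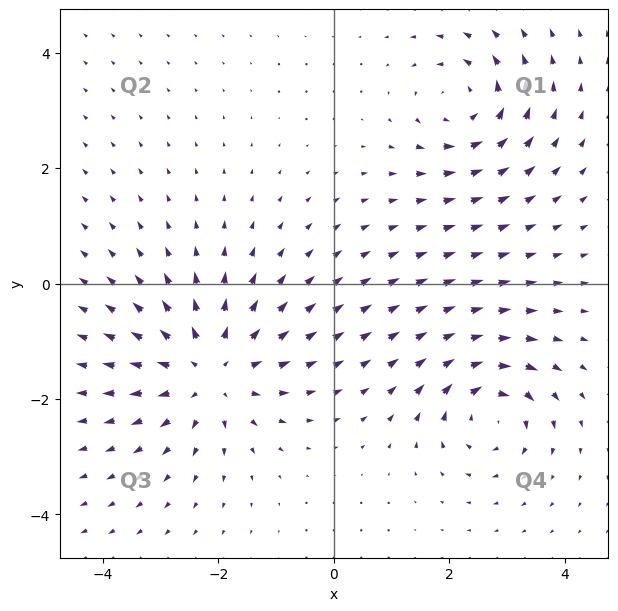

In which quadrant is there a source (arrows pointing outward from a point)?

Q3

The source sits at approximately (-2.1, -1.5), which lies in quadrant Q3. The divergence there is about +4, positive as expected for a source.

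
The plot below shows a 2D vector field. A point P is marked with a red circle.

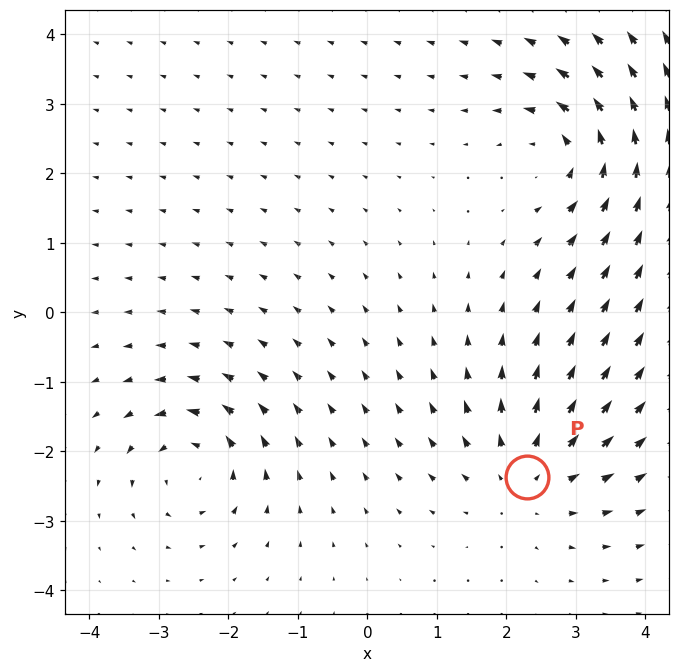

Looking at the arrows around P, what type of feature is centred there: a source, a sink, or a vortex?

At P (2.3, -2.4) the arrows spread outward. Divergence about +4, curl ≈0 — positive divergence with near-zero curl is a source.

source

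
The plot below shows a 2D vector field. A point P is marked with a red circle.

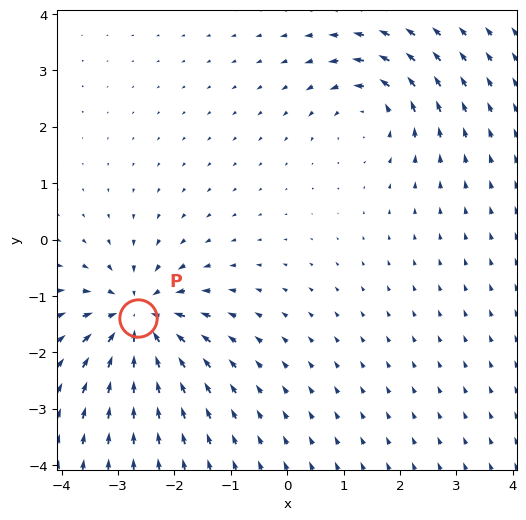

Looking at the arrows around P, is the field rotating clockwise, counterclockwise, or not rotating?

Near P at (-2.7, -1.4) the arrows show no circulation. The curl there is ≈0.

not rotating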